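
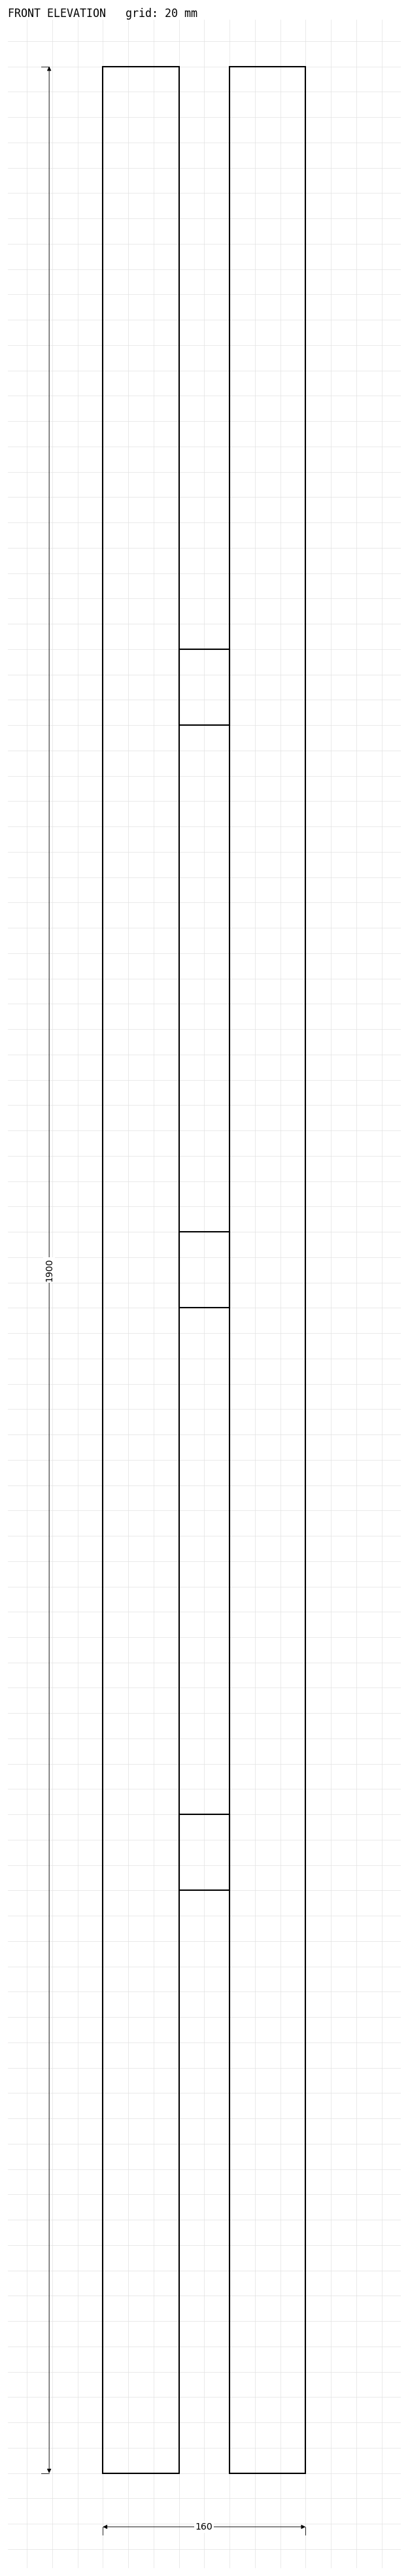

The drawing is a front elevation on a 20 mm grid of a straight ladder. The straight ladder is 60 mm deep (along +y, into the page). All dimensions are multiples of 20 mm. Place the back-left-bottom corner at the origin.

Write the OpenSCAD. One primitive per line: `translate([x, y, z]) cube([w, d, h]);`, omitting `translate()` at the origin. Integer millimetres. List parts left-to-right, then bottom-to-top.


cube([60, 60, 1900]);
translate([60, 0, 460]) cube([40, 60, 60]);
translate([60, 0, 920]) cube([40, 60, 60]);
translate([60, 0, 1380]) cube([40, 60, 60]);
translate([100, 0, 0]) cube([60, 60, 1900]);


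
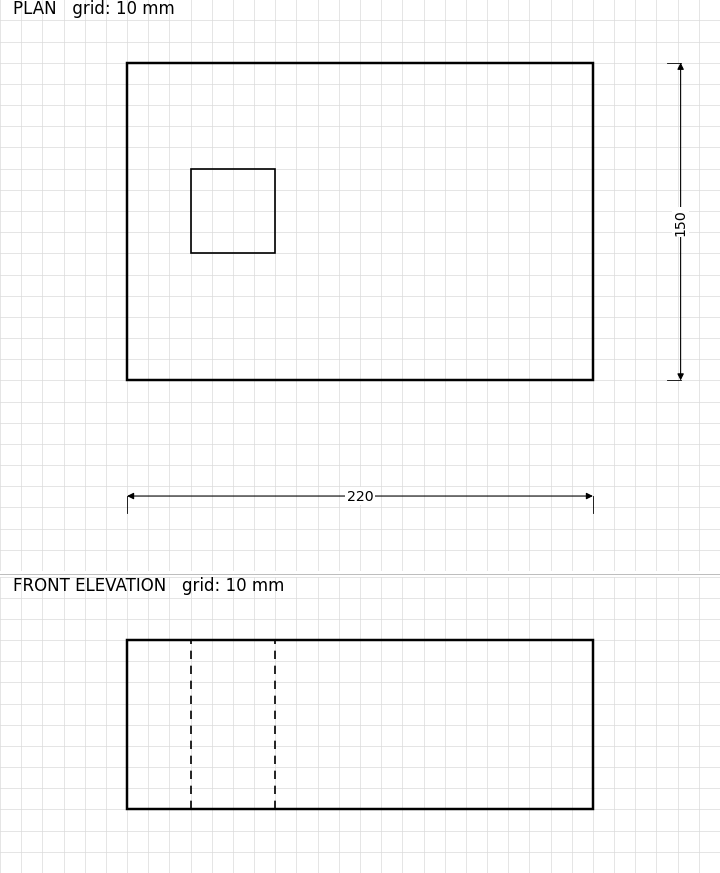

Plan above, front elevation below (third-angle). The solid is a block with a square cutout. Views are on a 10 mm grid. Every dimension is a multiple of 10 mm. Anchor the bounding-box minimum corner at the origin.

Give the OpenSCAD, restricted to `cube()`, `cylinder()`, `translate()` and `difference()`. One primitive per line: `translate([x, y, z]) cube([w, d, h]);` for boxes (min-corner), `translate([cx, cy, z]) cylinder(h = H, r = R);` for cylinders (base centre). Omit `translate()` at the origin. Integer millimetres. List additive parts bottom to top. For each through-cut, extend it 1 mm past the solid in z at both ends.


difference() {
  cube([220, 150, 80]);
  translate([30, 60, -1]) cube([40, 40, 82]);
}


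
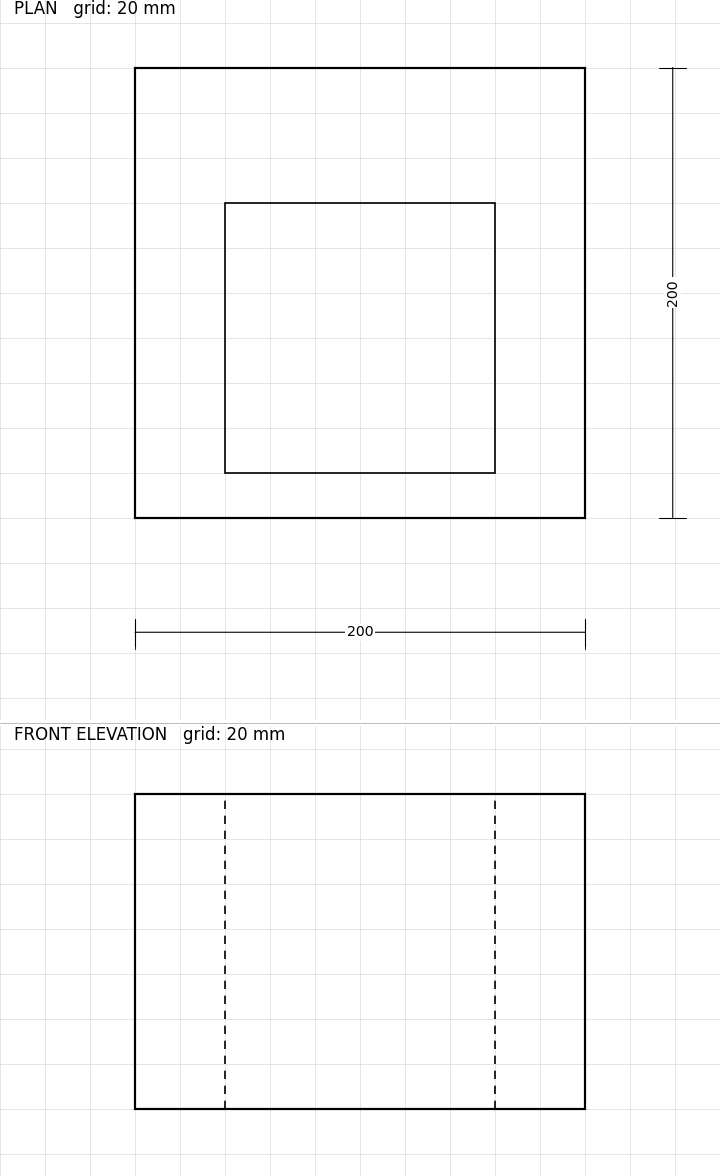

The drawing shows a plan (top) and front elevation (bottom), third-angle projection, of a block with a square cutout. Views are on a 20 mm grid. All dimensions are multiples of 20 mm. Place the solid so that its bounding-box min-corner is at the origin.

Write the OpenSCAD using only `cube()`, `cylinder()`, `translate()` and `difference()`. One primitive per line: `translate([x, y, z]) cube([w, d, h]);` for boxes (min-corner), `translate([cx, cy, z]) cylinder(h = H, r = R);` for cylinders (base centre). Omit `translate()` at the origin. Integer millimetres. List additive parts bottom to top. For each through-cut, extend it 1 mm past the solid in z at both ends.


difference() {
  cube([200, 200, 140]);
  translate([40, 20, -1]) cube([120, 120, 142]);
}


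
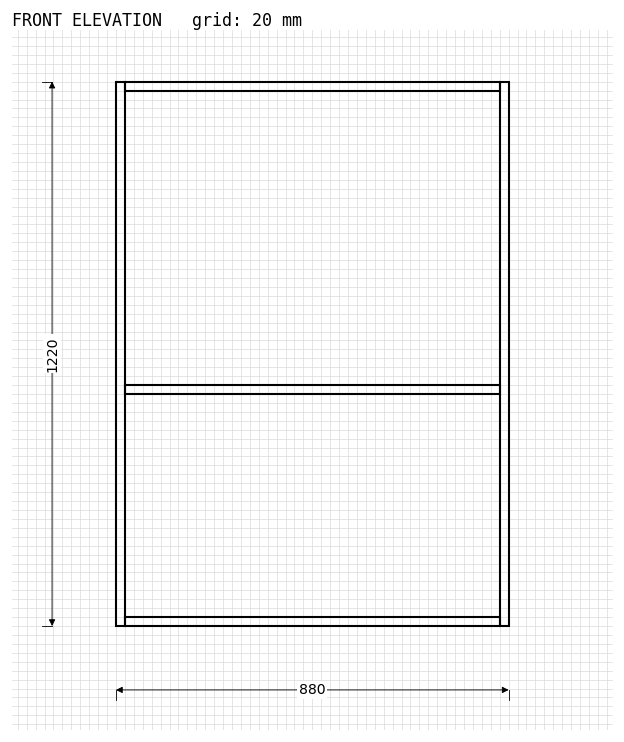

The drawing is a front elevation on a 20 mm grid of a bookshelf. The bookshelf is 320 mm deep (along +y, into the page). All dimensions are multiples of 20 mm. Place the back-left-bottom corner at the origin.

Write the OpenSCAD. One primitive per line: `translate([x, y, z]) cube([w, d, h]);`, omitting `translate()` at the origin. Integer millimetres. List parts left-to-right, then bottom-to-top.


cube([20, 320, 1220]);
translate([20, 0, 0]) cube([840, 320, 20]);
translate([20, 0, 520]) cube([840, 320, 20]);
translate([20, 0, 1200]) cube([840, 320, 20]);
translate([860, 0, 0]) cube([20, 320, 1220]);


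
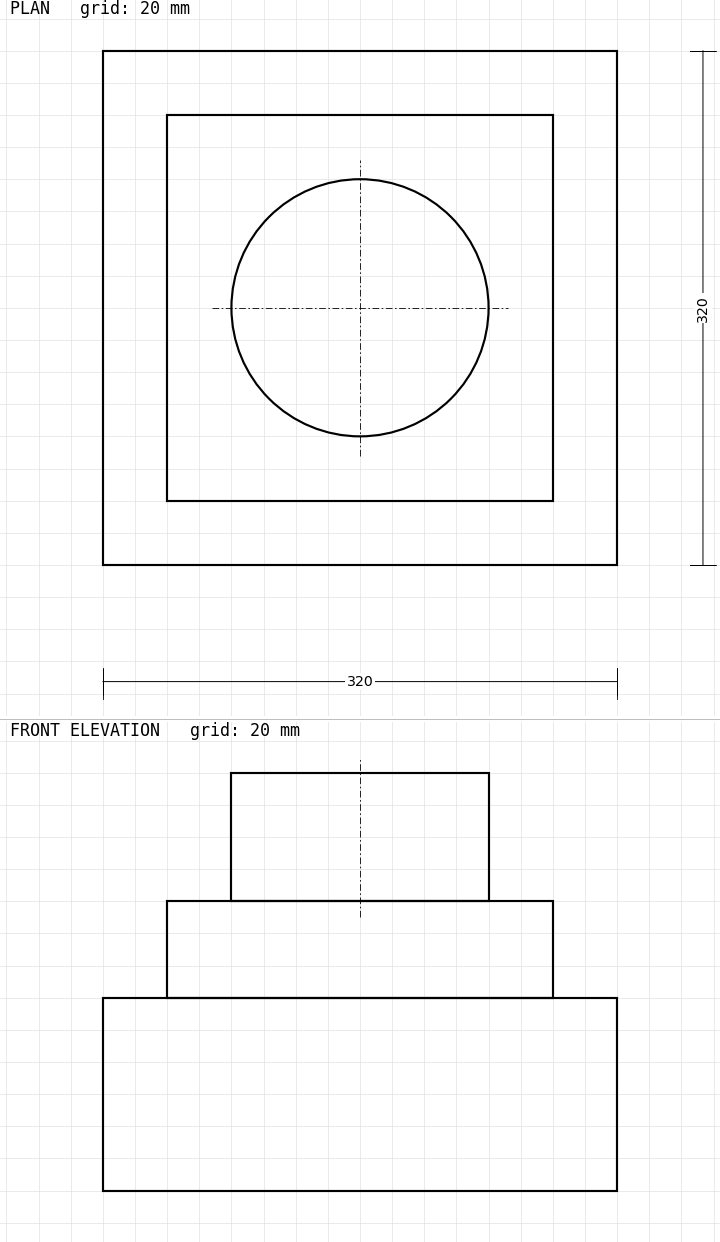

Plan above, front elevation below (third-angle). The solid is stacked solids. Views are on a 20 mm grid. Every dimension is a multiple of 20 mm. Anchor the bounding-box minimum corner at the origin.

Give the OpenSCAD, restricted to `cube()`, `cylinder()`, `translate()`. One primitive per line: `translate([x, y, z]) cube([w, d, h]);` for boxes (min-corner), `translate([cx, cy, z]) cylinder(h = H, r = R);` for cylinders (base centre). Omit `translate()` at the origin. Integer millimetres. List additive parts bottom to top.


cube([320, 320, 120]);
translate([40, 40, 120]) cube([240, 240, 60]);
translate([160, 160, 180]) cylinder(h = 80, r = 80);


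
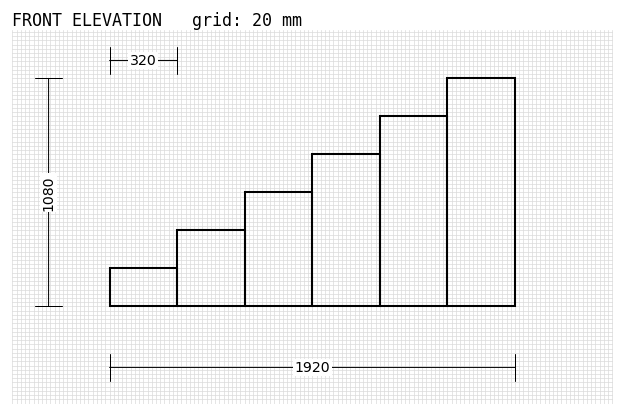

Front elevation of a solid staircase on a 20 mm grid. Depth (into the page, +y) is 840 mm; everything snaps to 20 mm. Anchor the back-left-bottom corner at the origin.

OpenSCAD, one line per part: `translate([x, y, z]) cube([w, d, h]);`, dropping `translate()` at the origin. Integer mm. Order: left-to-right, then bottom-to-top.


cube([320, 840, 180]);
translate([320, 0, 0]) cube([320, 840, 360]);
translate([640, 0, 0]) cube([320, 840, 540]);
translate([960, 0, 0]) cube([320, 840, 720]);
translate([1280, 0, 0]) cube([320, 840, 900]);
translate([1600, 0, 0]) cube([320, 840, 1080]);


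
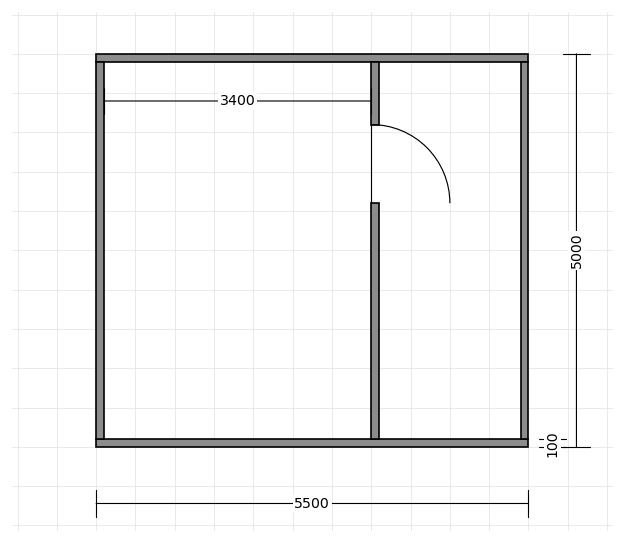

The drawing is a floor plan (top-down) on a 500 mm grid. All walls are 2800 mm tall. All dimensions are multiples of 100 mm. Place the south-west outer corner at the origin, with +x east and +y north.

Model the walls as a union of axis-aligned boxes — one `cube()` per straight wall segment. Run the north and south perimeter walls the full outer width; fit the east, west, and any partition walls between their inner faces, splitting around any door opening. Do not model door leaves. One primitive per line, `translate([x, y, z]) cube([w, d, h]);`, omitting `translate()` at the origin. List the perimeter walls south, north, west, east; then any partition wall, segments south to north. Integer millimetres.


cube([5500, 100, 2800]);
translate([0, 4900, 0]) cube([5500, 100, 2800]);
translate([0, 100, 0]) cube([100, 4800, 2800]);
translate([5400, 100, 0]) cube([100, 4800, 2800]);
translate([3500, 100, 0]) cube([100, 3000, 2800]);
translate([3500, 4100, 0]) cube([100, 800, 2800]);


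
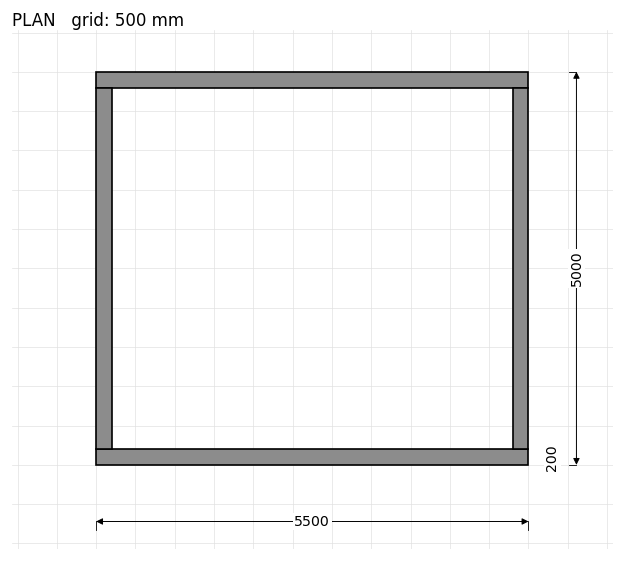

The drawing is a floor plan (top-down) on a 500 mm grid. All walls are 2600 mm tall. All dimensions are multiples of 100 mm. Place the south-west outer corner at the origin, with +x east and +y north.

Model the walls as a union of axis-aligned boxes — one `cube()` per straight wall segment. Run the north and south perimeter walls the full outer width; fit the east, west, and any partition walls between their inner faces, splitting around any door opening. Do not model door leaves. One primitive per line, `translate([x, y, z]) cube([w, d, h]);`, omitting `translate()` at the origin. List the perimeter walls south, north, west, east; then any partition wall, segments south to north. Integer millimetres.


cube([5500, 200, 2600]);
translate([0, 4800, 0]) cube([5500, 200, 2600]);
translate([0, 200, 0]) cube([200, 4600, 2600]);
translate([5300, 200, 0]) cube([200, 4600, 2600]);


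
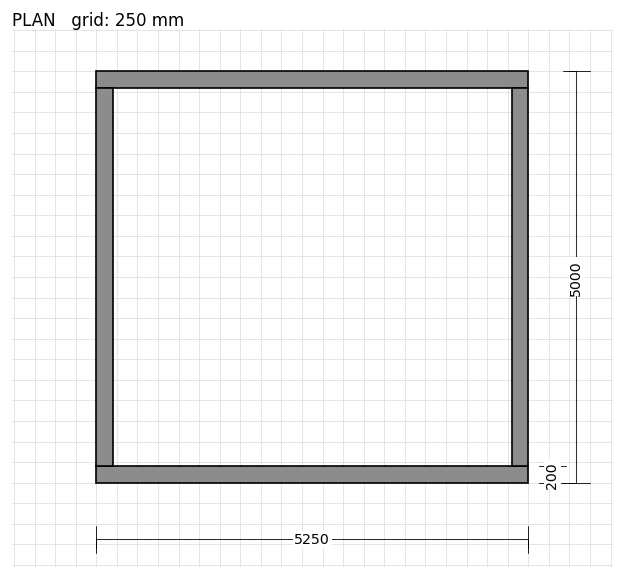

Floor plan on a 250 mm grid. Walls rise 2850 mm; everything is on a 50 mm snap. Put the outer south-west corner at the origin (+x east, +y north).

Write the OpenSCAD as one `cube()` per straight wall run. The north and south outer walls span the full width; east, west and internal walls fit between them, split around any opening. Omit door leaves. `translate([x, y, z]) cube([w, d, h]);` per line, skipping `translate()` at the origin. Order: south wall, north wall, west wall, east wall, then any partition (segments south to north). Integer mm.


cube([5250, 200, 2850]);
translate([0, 4800, 0]) cube([5250, 200, 2850]);
translate([0, 200, 0]) cube([200, 4600, 2850]);
translate([5050, 200, 0]) cube([200, 4600, 2850]);


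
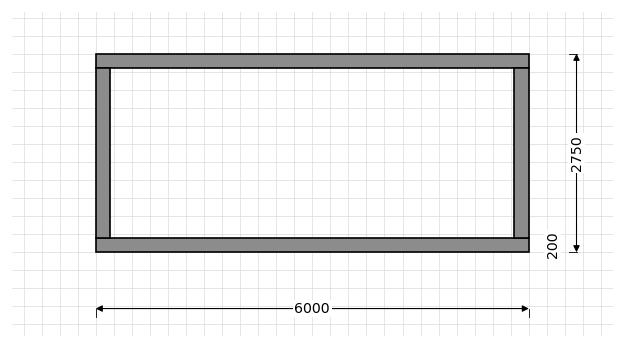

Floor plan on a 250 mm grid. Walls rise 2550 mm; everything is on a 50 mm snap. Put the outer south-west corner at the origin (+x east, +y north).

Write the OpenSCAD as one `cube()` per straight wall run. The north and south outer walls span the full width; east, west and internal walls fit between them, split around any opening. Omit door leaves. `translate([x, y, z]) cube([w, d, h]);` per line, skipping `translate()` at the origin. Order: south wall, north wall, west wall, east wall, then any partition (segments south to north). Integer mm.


cube([6000, 200, 2550]);
translate([0, 2550, 0]) cube([6000, 200, 2550]);
translate([0, 200, 0]) cube([200, 2350, 2550]);
translate([5800, 200, 0]) cube([200, 2350, 2550]);


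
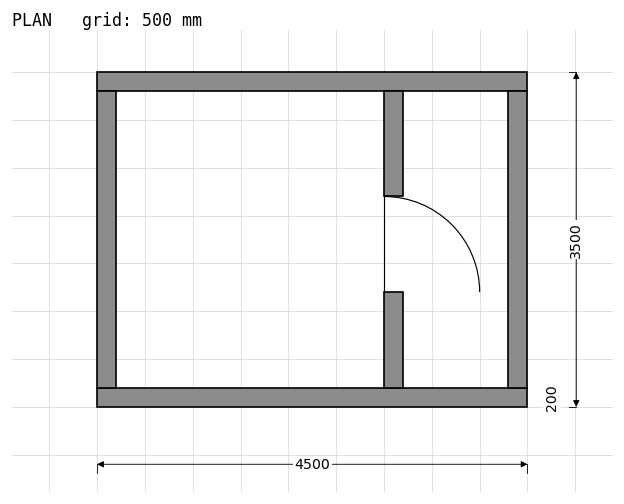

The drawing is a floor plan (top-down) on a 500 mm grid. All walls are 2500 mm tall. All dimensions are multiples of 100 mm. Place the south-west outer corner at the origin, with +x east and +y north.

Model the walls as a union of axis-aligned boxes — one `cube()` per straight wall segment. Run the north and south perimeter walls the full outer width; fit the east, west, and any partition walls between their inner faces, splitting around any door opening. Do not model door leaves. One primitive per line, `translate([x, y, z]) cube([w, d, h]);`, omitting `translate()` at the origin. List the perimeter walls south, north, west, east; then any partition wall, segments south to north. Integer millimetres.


cube([4500, 200, 2500]);
translate([0, 3300, 0]) cube([4500, 200, 2500]);
translate([0, 200, 0]) cube([200, 3100, 2500]);
translate([4300, 200, 0]) cube([200, 3100, 2500]);
translate([3000, 200, 0]) cube([200, 1000, 2500]);
translate([3000, 2200, 0]) cube([200, 1100, 2500]);


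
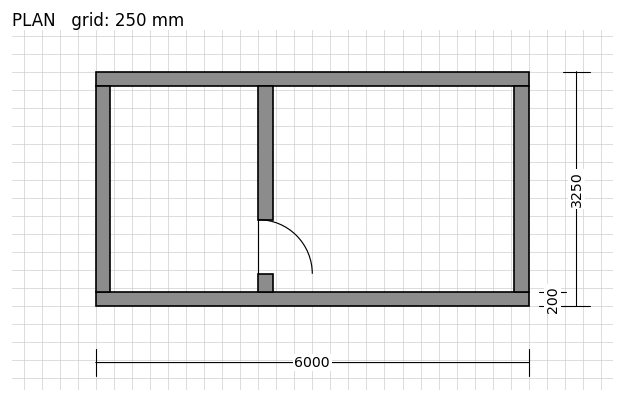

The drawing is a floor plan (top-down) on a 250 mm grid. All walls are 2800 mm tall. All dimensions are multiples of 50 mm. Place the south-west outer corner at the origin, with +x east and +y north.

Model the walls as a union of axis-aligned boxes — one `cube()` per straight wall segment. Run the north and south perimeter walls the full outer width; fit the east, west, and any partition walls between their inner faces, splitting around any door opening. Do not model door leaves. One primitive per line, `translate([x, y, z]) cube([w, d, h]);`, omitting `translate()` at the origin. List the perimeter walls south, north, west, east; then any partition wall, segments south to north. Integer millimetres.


cube([6000, 200, 2800]);
translate([0, 3050, 0]) cube([6000, 200, 2800]);
translate([0, 200, 0]) cube([200, 2850, 2800]);
translate([5800, 200, 0]) cube([200, 2850, 2800]);
translate([2250, 200, 0]) cube([200, 250, 2800]);
translate([2250, 1200, 0]) cube([200, 1850, 2800]);


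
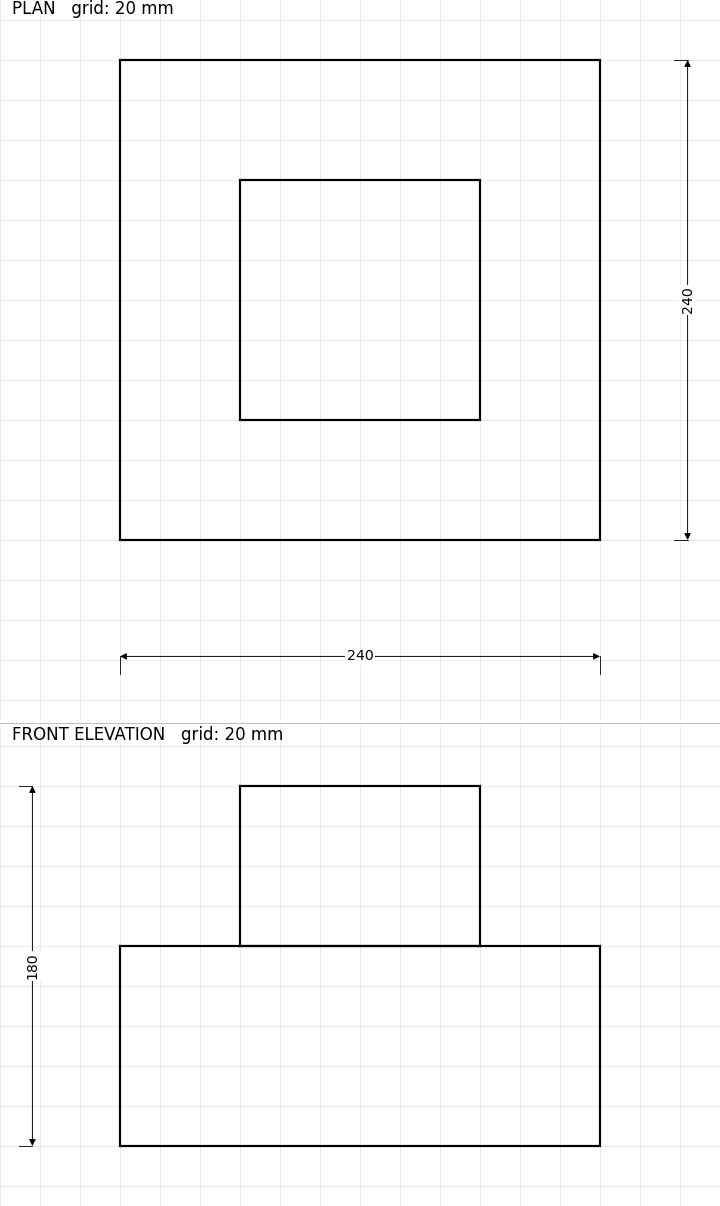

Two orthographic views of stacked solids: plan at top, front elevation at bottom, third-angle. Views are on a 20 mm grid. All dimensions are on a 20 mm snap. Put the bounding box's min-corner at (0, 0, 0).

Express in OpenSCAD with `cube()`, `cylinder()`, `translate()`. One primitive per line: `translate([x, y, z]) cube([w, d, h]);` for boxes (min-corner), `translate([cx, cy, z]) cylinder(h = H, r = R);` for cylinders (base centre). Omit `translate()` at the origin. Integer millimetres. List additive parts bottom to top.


cube([240, 240, 100]);
translate([60, 60, 100]) cube([120, 120, 80]);


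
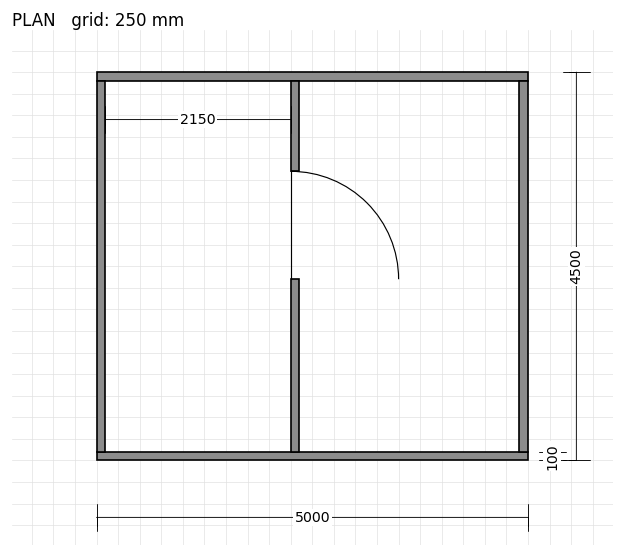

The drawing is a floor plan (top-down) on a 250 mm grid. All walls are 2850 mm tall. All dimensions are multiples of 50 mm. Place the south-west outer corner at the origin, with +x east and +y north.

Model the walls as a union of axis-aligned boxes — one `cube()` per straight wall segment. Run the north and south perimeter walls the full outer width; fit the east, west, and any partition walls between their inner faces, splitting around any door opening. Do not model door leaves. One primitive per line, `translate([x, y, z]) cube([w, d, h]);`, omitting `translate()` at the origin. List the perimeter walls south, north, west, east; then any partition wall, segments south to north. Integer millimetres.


cube([5000, 100, 2850]);
translate([0, 4400, 0]) cube([5000, 100, 2850]);
translate([0, 100, 0]) cube([100, 4300, 2850]);
translate([4900, 100, 0]) cube([100, 4300, 2850]);
translate([2250, 100, 0]) cube([100, 2000, 2850]);
translate([2250, 3350, 0]) cube([100, 1050, 2850]);


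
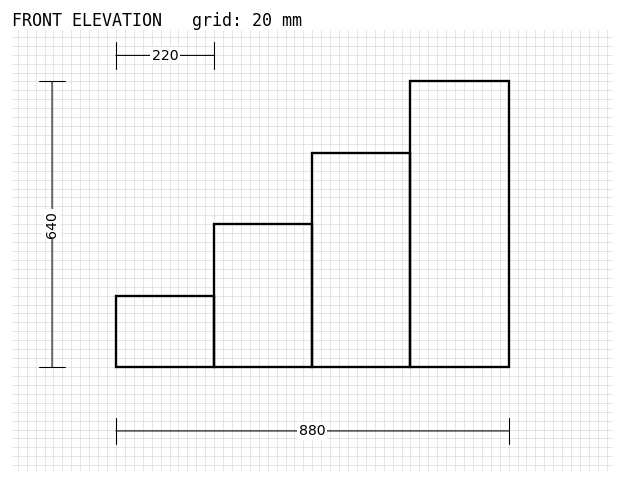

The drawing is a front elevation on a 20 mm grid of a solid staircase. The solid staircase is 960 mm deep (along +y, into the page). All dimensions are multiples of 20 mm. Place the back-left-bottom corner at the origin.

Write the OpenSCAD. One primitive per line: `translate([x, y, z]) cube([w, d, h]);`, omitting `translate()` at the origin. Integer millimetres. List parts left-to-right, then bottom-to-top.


cube([220, 960, 160]);
translate([220, 0, 0]) cube([220, 960, 320]);
translate([440, 0, 0]) cube([220, 960, 480]);
translate([660, 0, 0]) cube([220, 960, 640]);


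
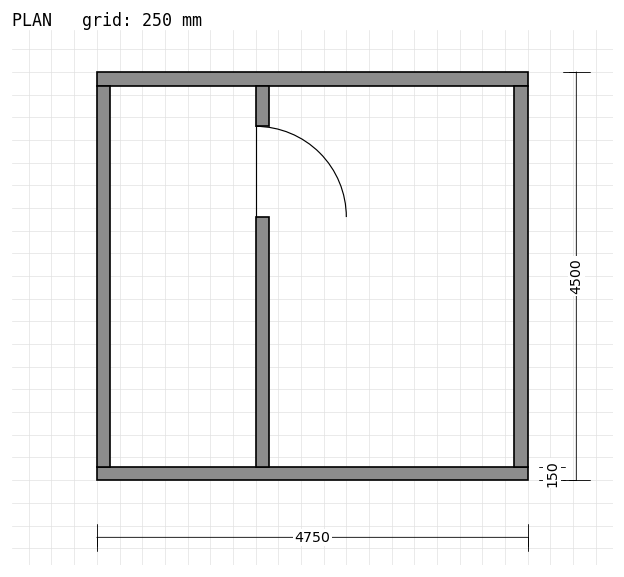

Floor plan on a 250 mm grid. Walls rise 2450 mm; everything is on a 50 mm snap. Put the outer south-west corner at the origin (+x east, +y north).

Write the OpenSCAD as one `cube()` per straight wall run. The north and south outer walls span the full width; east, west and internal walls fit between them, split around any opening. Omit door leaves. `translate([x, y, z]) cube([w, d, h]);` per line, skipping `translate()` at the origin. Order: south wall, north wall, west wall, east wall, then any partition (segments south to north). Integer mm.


cube([4750, 150, 2450]);
translate([0, 4350, 0]) cube([4750, 150, 2450]);
translate([0, 150, 0]) cube([150, 4200, 2450]);
translate([4600, 150, 0]) cube([150, 4200, 2450]);
translate([1750, 150, 0]) cube([150, 2750, 2450]);
translate([1750, 3900, 0]) cube([150, 450, 2450]);


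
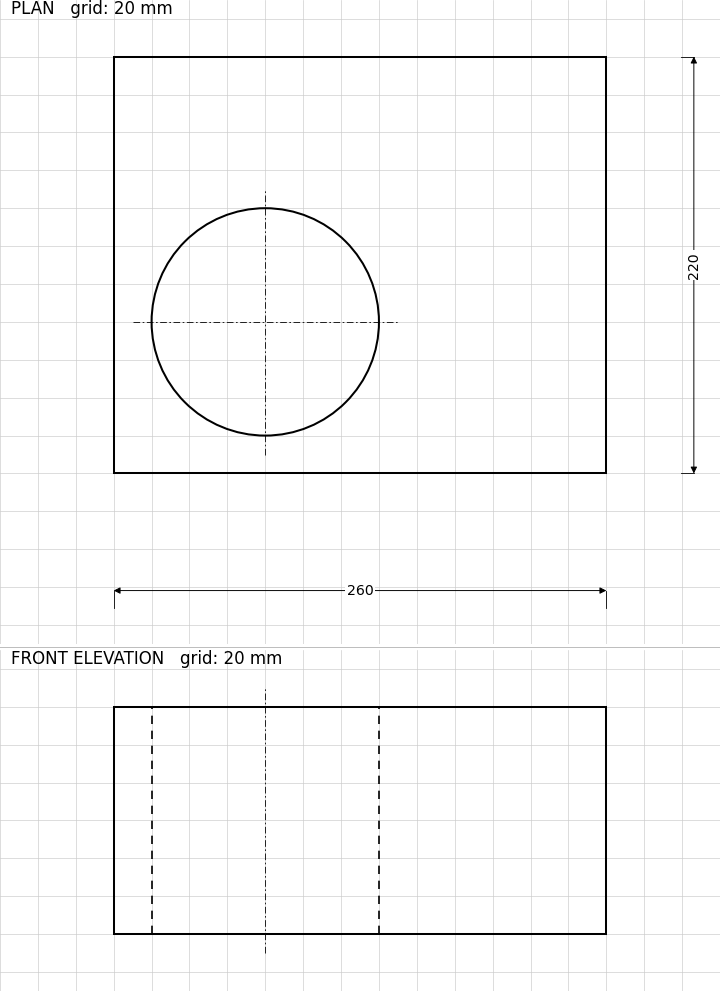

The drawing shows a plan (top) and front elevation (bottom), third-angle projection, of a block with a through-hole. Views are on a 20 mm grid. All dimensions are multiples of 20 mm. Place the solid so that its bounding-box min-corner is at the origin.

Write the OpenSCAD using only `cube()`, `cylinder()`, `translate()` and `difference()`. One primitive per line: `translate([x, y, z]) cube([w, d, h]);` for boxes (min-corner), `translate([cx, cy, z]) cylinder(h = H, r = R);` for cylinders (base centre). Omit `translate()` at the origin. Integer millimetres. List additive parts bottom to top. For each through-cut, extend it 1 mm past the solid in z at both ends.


difference() {
  cube([260, 220, 120]);
  translate([80, 80, -1]) cylinder(h = 122, r = 60);
}


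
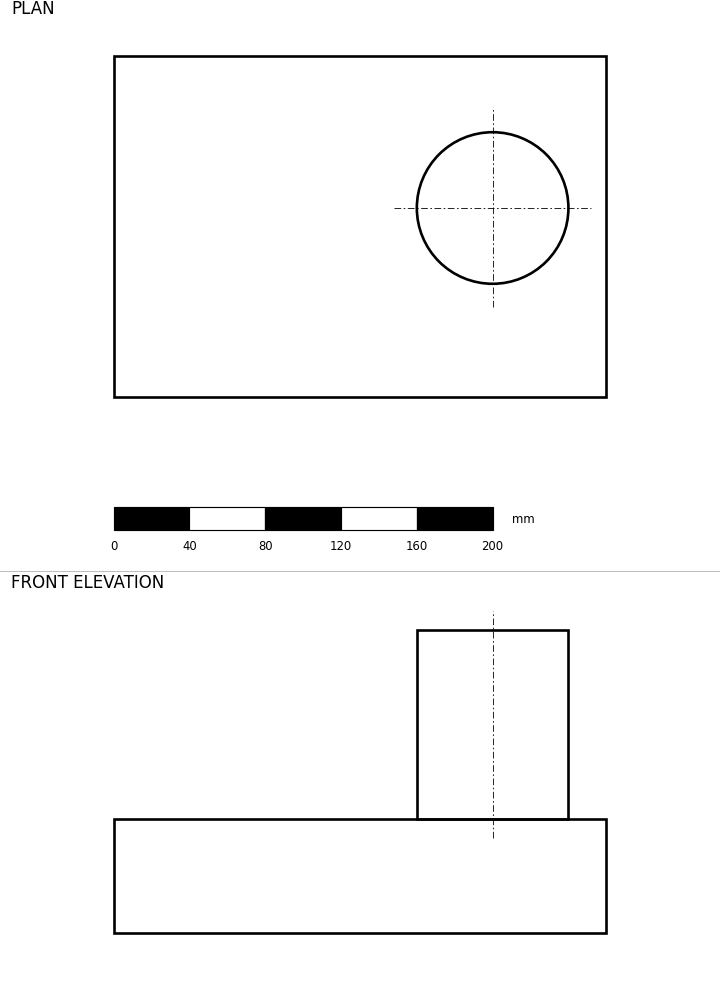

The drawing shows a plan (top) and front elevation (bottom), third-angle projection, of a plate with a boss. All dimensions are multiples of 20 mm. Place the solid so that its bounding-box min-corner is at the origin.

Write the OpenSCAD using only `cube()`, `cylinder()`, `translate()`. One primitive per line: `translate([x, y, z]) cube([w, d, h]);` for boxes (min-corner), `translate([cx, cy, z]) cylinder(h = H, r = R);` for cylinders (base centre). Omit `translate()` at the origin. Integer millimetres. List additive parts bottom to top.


cube([260, 180, 60]);
translate([200, 100, 60]) cylinder(h = 100, r = 40);


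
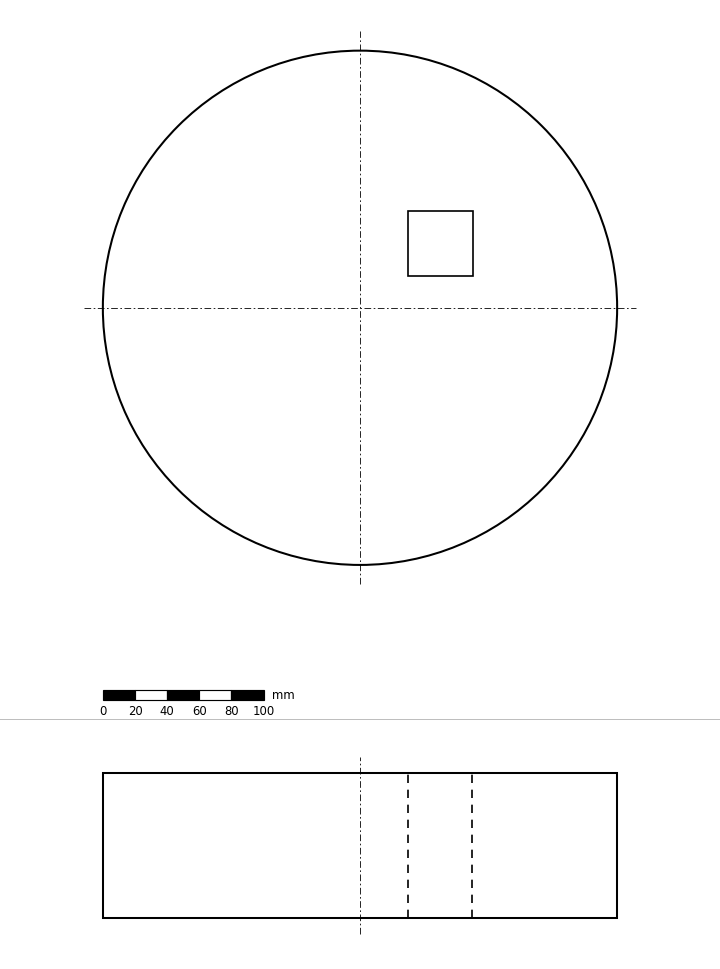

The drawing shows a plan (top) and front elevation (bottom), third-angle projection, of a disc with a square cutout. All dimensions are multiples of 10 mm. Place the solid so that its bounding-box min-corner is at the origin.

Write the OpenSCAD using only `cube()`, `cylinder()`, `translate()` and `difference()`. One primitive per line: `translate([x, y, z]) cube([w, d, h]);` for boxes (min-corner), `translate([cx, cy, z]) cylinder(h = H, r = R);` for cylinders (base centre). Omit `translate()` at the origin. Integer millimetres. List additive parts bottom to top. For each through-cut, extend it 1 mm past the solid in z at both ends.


difference() {
  translate([160, 160, 0]) cylinder(h = 90, r = 160);
  translate([190, 180, -1]) cube([40, 40, 92]);
}


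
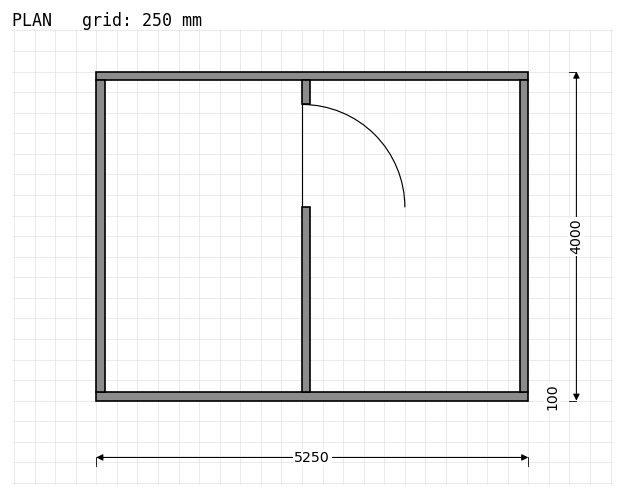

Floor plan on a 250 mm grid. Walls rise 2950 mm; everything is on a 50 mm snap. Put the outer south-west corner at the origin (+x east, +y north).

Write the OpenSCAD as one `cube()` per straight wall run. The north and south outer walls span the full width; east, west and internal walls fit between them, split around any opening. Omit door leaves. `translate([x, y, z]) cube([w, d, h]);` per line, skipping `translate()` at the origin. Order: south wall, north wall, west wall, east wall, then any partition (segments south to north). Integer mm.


cube([5250, 100, 2950]);
translate([0, 3900, 0]) cube([5250, 100, 2950]);
translate([0, 100, 0]) cube([100, 3800, 2950]);
translate([5150, 100, 0]) cube([100, 3800, 2950]);
translate([2500, 100, 0]) cube([100, 2250, 2950]);
translate([2500, 3600, 0]) cube([100, 300, 2950]);


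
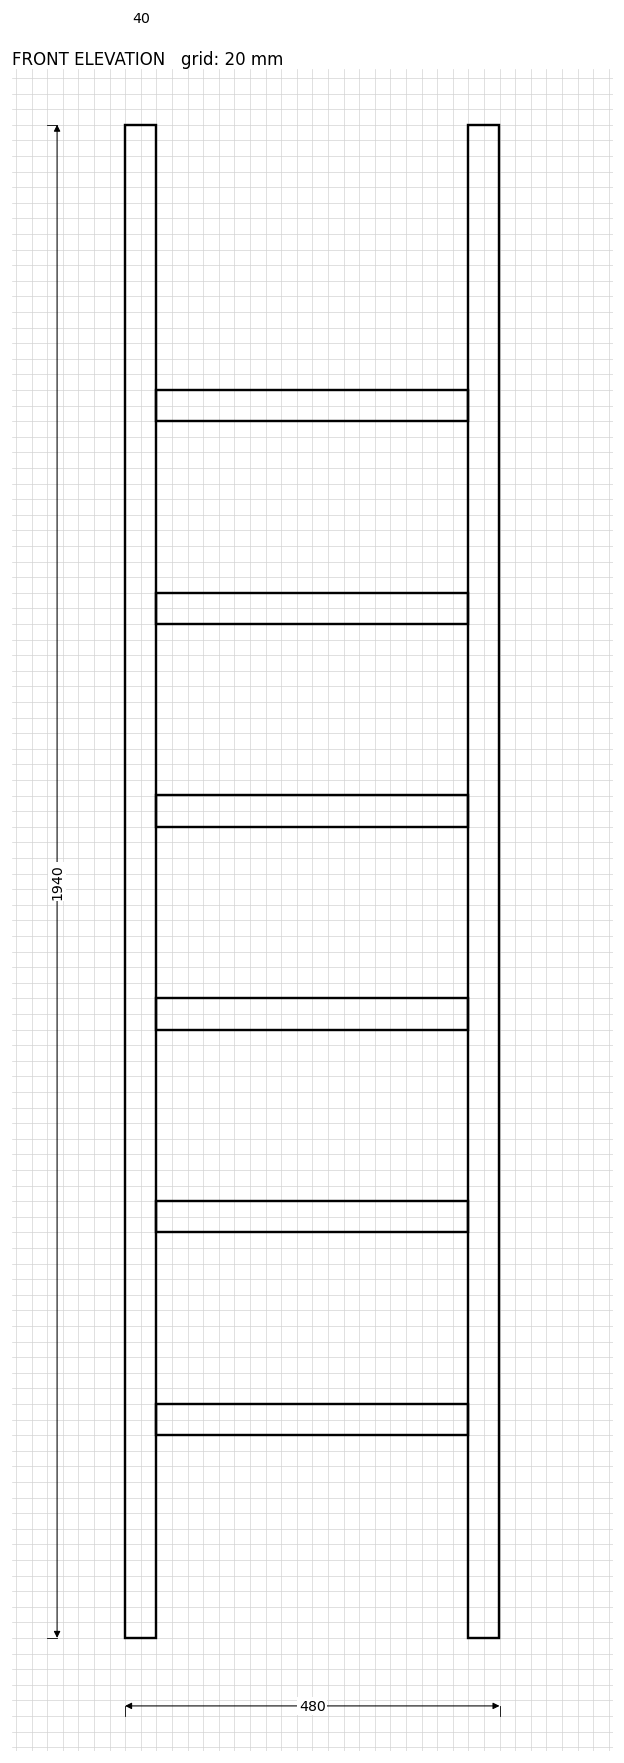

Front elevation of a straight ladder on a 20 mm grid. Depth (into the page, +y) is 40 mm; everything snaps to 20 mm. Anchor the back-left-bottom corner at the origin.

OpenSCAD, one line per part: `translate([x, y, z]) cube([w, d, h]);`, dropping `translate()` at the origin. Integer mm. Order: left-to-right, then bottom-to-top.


cube([40, 40, 1940]);
translate([40, 0, 260]) cube([400, 40, 40]);
translate([40, 0, 520]) cube([400, 40, 40]);
translate([40, 0, 780]) cube([400, 40, 40]);
translate([40, 0, 1040]) cube([400, 40, 40]);
translate([40, 0, 1300]) cube([400, 40, 40]);
translate([40, 0, 1560]) cube([400, 40, 40]);
translate([440, 0, 0]) cube([40, 40, 1940]);


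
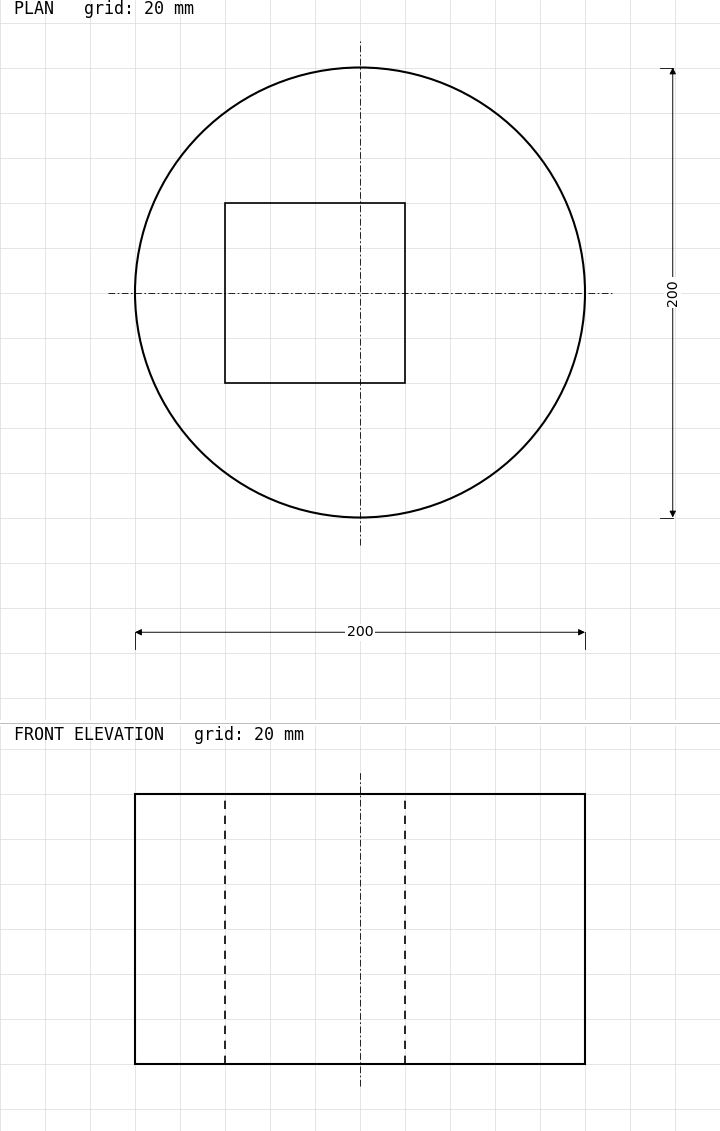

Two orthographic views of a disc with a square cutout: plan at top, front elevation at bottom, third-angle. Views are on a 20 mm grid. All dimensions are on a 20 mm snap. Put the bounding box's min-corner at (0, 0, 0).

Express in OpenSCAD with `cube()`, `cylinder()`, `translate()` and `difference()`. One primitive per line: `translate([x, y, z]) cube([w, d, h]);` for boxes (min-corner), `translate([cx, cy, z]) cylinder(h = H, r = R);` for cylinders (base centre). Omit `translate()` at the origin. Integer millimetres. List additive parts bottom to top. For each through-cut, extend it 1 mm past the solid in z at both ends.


difference() {
  translate([100, 100, 0]) cylinder(h = 120, r = 100);
  translate([40, 60, -1]) cube([80, 80, 122]);
}


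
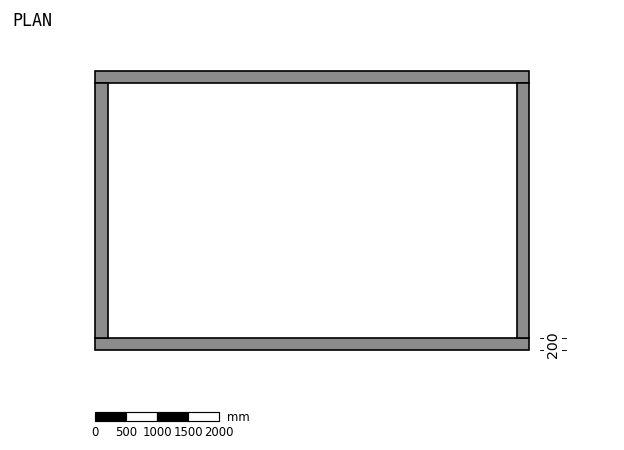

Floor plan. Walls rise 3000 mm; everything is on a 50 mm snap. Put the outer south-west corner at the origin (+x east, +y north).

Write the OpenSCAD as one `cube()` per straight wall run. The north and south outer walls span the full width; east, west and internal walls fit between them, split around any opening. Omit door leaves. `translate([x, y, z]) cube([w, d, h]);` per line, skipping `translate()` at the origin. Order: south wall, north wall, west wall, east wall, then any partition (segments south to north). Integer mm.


cube([7000, 200, 3000]);
translate([0, 4300, 0]) cube([7000, 200, 3000]);
translate([0, 200, 0]) cube([200, 4100, 3000]);
translate([6800, 200, 0]) cube([200, 4100, 3000]);


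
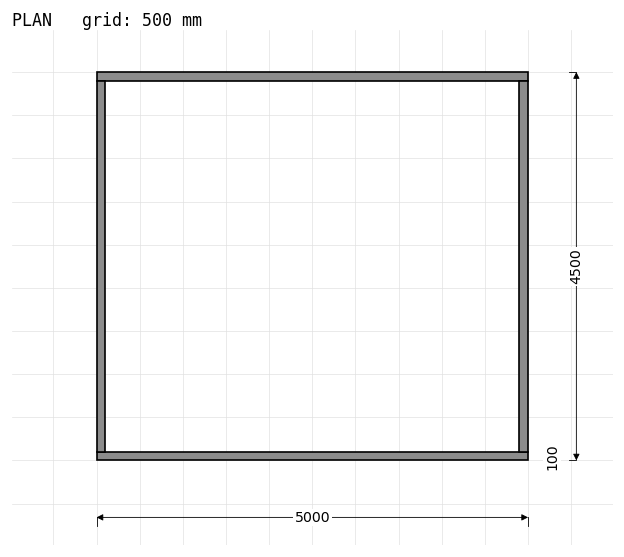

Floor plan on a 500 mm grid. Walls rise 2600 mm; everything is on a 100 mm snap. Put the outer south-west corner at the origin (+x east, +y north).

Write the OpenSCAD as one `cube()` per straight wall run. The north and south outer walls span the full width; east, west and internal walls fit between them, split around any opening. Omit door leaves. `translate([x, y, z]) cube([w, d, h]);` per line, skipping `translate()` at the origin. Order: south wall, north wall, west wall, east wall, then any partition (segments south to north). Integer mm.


cube([5000, 100, 2600]);
translate([0, 4400, 0]) cube([5000, 100, 2600]);
translate([0, 100, 0]) cube([100, 4300, 2600]);
translate([4900, 100, 0]) cube([100, 4300, 2600]);


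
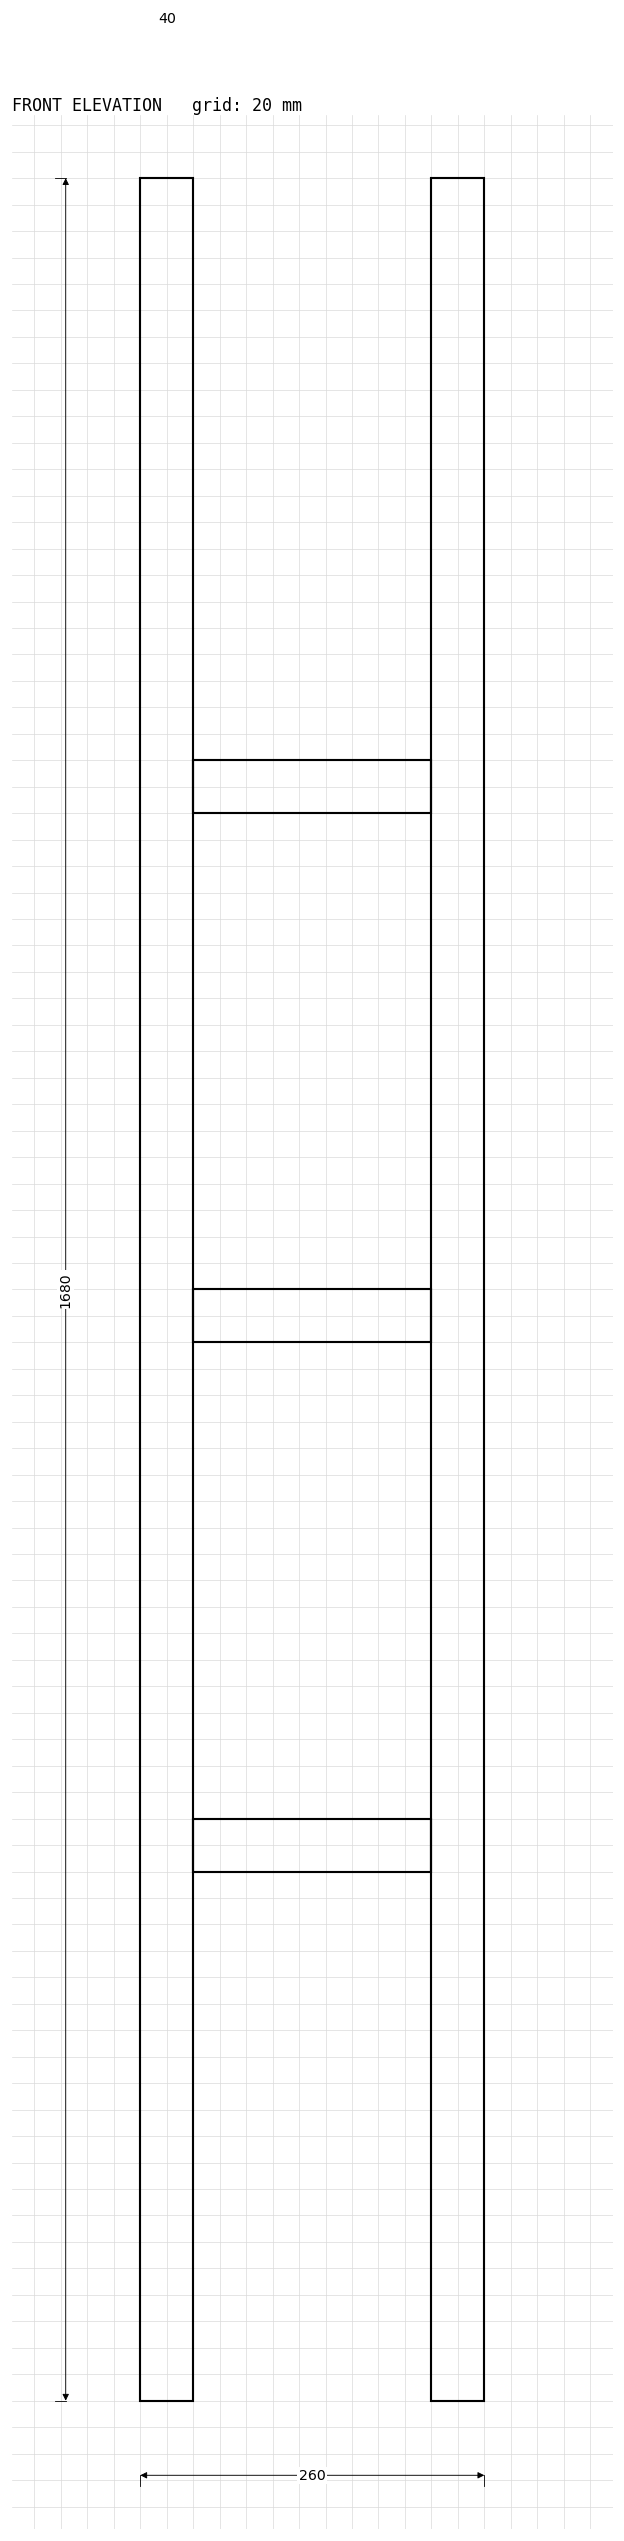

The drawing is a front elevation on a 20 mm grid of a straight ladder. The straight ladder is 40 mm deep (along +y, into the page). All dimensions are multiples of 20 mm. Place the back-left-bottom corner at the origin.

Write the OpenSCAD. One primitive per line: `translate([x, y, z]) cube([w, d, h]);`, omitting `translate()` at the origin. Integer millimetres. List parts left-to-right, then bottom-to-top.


cube([40, 40, 1680]);
translate([40, 0, 400]) cube([180, 40, 40]);
translate([40, 0, 800]) cube([180, 40, 40]);
translate([40, 0, 1200]) cube([180, 40, 40]);
translate([220, 0, 0]) cube([40, 40, 1680]);


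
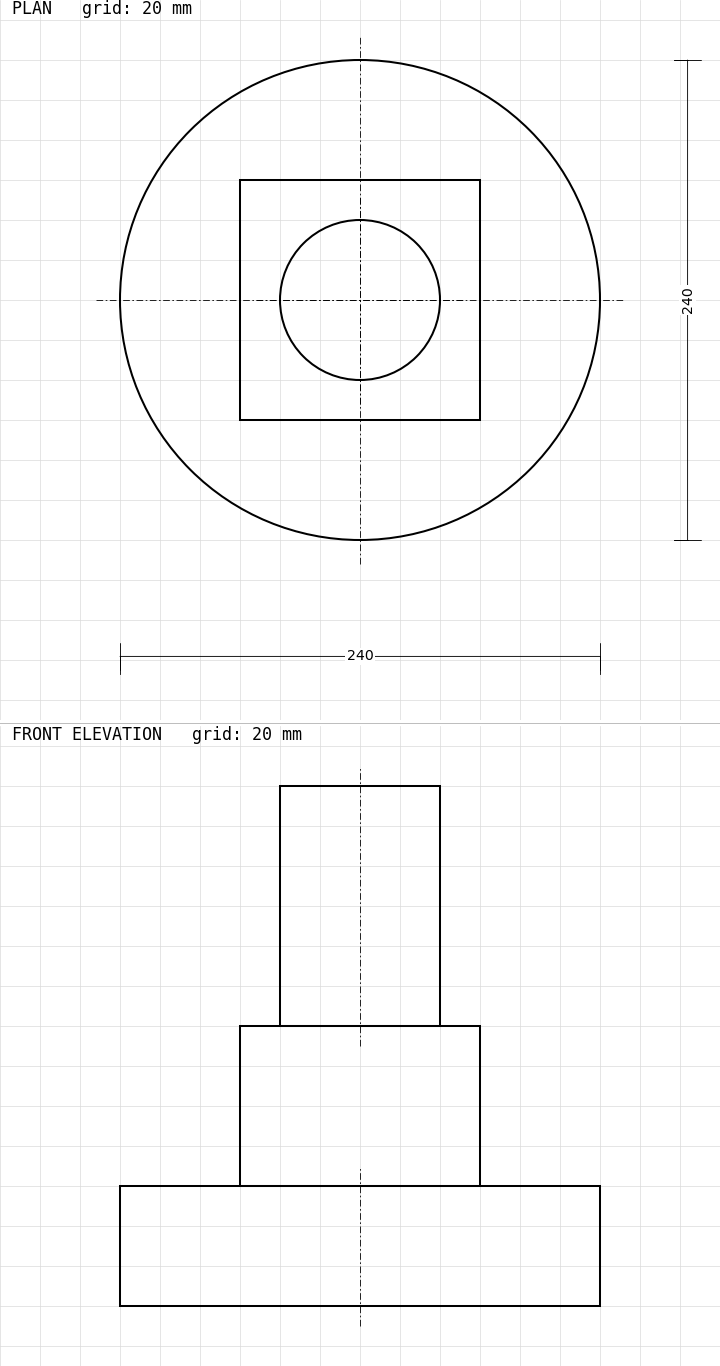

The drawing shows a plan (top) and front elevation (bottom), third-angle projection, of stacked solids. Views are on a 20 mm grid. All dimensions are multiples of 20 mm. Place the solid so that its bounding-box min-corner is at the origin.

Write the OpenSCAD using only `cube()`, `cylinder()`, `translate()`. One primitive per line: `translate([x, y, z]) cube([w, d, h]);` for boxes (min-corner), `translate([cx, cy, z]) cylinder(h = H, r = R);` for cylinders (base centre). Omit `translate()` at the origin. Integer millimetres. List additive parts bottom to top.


translate([120, 120, 0]) cylinder(h = 60, r = 120);
translate([60, 60, 60]) cube([120, 120, 80]);
translate([120, 120, 140]) cylinder(h = 120, r = 40);


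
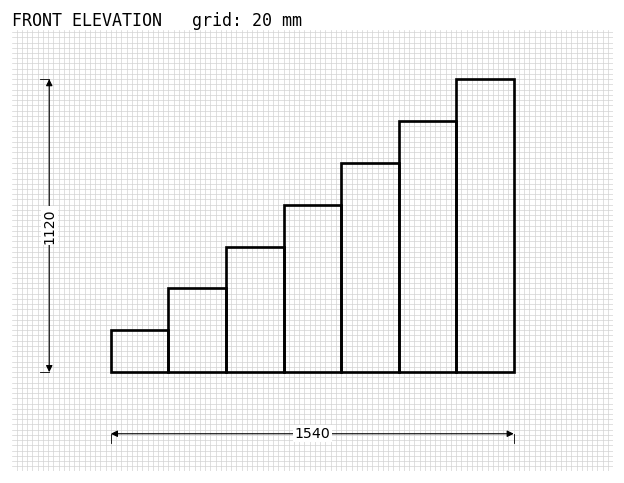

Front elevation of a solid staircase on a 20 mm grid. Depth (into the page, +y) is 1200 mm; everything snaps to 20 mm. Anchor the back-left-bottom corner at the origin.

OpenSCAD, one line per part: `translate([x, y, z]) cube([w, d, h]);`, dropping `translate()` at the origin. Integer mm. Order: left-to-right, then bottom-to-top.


cube([220, 1200, 160]);
translate([220, 0, 0]) cube([220, 1200, 320]);
translate([440, 0, 0]) cube([220, 1200, 480]);
translate([660, 0, 0]) cube([220, 1200, 640]);
translate([880, 0, 0]) cube([220, 1200, 800]);
translate([1100, 0, 0]) cube([220, 1200, 960]);
translate([1320, 0, 0]) cube([220, 1200, 1120]);


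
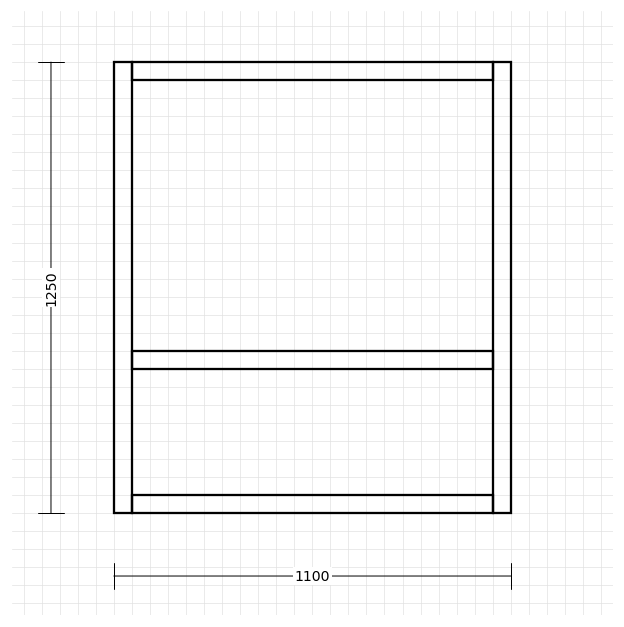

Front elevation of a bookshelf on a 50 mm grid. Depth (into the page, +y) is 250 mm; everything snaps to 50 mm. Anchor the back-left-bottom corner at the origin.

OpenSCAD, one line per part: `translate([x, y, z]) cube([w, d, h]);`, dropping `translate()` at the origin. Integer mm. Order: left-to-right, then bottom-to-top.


cube([50, 250, 1250]);
translate([50, 0, 0]) cube([1000, 250, 50]);
translate([50, 0, 400]) cube([1000, 250, 50]);
translate([50, 0, 1200]) cube([1000, 250, 50]);
translate([1050, 0, 0]) cube([50, 250, 1250]);


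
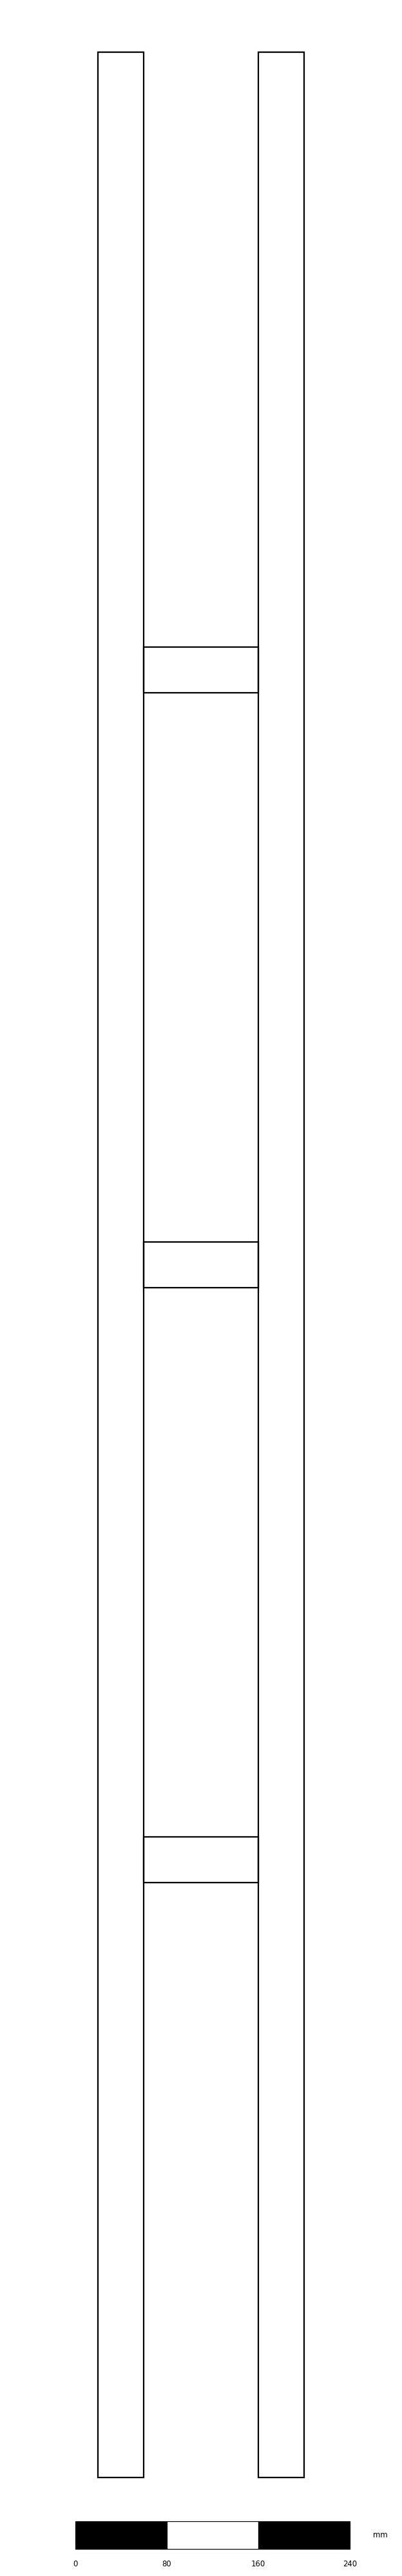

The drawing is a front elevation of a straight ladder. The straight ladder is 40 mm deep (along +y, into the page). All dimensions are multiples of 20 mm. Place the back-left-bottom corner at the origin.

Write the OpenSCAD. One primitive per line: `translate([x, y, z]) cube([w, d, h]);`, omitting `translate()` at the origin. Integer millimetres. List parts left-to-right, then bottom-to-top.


cube([40, 40, 2120]);
translate([40, 0, 520]) cube([100, 40, 40]);
translate([40, 0, 1040]) cube([100, 40, 40]);
translate([40, 0, 1560]) cube([100, 40, 40]);
translate([140, 0, 0]) cube([40, 40, 2120]);


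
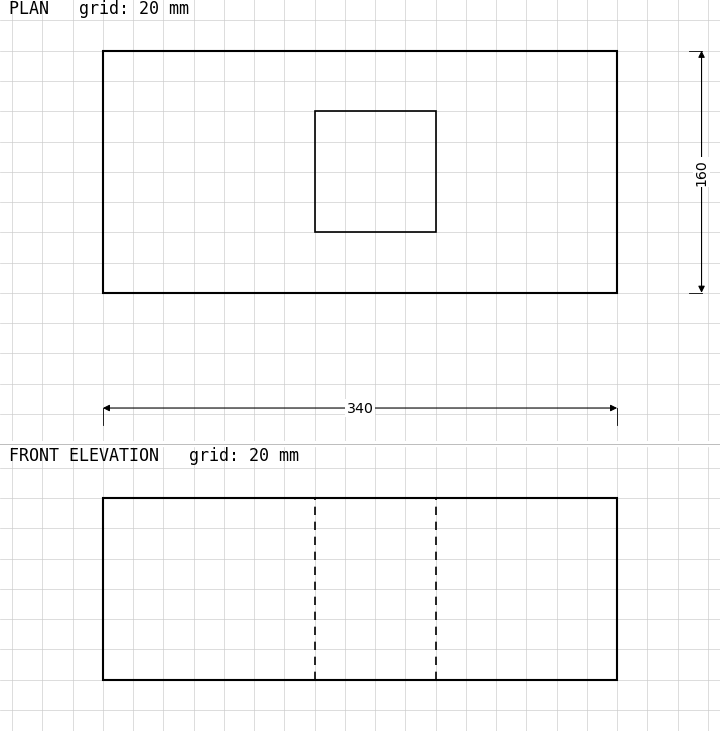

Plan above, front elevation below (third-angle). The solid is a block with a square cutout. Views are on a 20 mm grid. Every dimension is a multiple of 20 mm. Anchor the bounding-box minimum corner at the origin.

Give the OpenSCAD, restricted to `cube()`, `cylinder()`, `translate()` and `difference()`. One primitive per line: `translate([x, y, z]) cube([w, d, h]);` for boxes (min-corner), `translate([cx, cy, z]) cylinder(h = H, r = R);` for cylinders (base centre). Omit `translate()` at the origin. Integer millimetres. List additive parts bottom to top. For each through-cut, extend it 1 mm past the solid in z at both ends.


difference() {
  cube([340, 160, 120]);
  translate([140, 40, -1]) cube([80, 80, 122]);
}


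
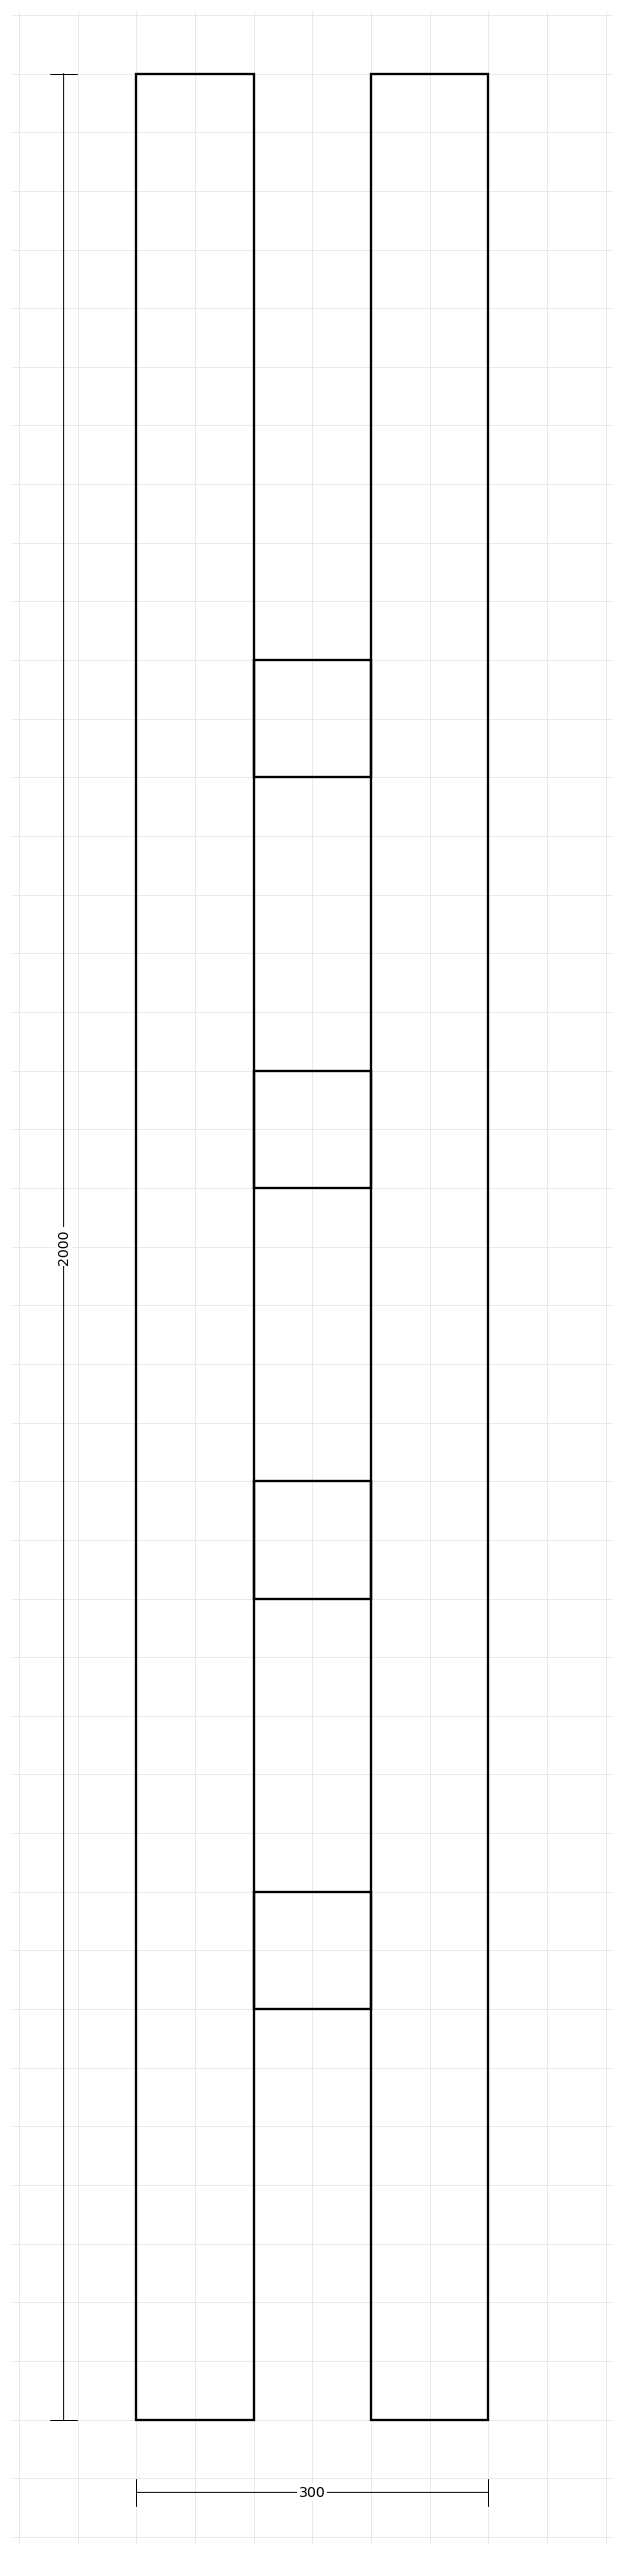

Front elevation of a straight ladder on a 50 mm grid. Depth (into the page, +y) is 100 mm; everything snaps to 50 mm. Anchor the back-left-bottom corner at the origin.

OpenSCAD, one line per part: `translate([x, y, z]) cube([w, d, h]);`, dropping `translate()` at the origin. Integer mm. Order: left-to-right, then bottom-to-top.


cube([100, 100, 2000]);
translate([100, 0, 350]) cube([100, 100, 100]);
translate([100, 0, 700]) cube([100, 100, 100]);
translate([100, 0, 1050]) cube([100, 100, 100]);
translate([100, 0, 1400]) cube([100, 100, 100]);
translate([200, 0, 0]) cube([100, 100, 2000]);


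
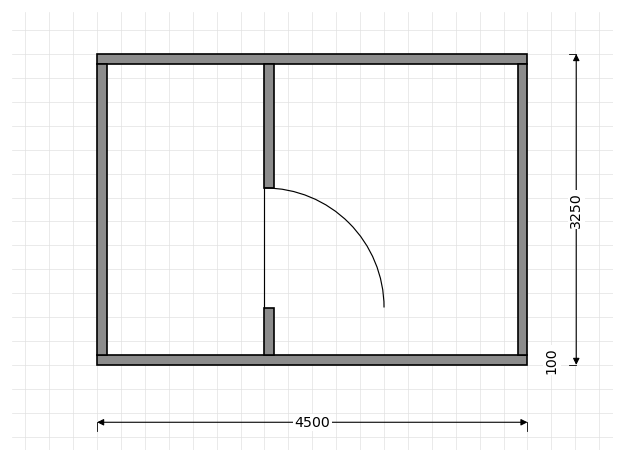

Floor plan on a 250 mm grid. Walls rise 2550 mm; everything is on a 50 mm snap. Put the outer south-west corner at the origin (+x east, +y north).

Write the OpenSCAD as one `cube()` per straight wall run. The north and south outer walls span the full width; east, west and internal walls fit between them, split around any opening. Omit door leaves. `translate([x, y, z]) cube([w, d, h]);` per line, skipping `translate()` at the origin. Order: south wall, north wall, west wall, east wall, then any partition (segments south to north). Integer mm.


cube([4500, 100, 2550]);
translate([0, 3150, 0]) cube([4500, 100, 2550]);
translate([0, 100, 0]) cube([100, 3050, 2550]);
translate([4400, 100, 0]) cube([100, 3050, 2550]);
translate([1750, 100, 0]) cube([100, 500, 2550]);
translate([1750, 1850, 0]) cube([100, 1300, 2550]);


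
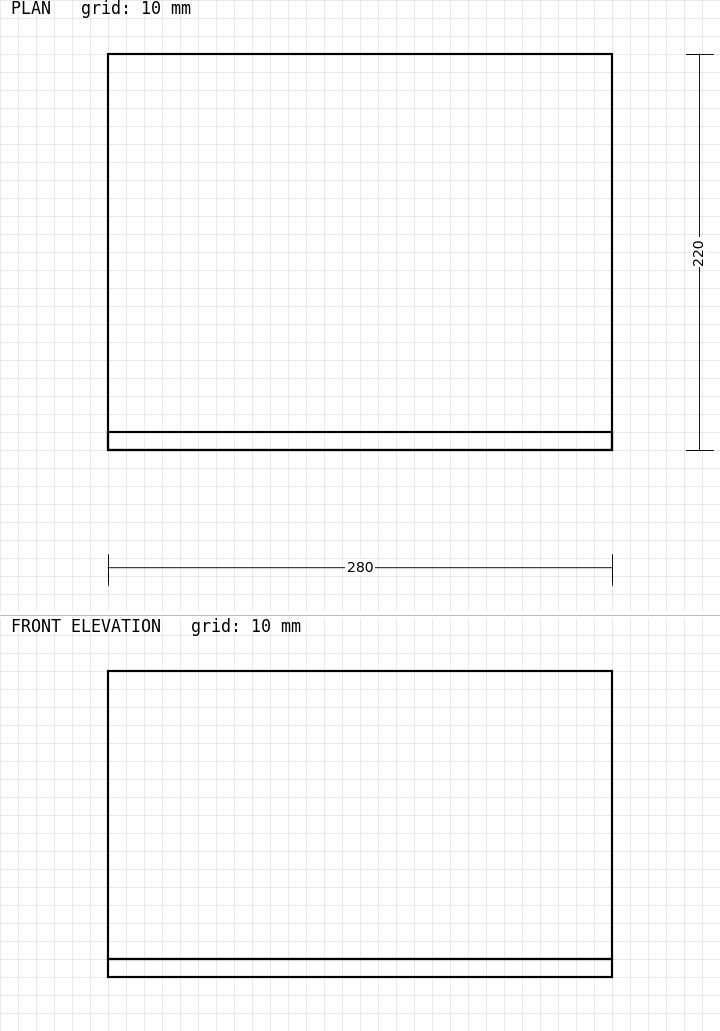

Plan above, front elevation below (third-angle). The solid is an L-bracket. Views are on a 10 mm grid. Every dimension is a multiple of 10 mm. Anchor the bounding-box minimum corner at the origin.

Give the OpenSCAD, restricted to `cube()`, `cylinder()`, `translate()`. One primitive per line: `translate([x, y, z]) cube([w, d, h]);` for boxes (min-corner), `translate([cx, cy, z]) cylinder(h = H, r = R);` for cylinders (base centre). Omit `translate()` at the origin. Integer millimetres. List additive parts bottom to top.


cube([280, 220, 10]);
translate([0, 0, 10]) cube([280, 10, 160]);


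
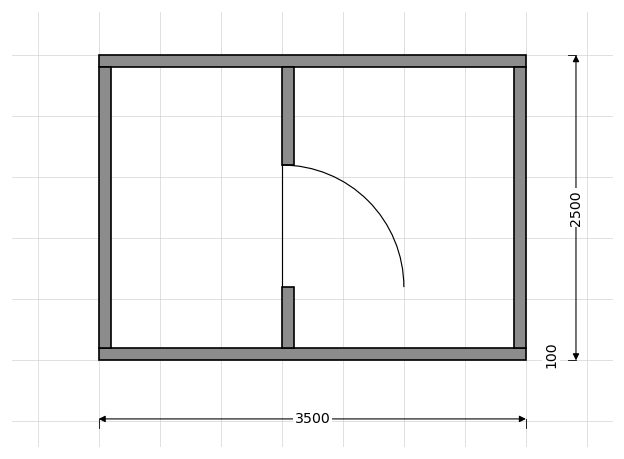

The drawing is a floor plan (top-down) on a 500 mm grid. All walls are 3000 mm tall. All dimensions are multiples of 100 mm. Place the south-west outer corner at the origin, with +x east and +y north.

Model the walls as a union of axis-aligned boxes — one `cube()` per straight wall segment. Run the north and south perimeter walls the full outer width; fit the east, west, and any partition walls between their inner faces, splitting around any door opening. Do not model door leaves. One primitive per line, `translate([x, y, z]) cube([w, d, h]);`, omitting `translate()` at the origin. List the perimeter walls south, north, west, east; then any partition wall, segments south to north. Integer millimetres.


cube([3500, 100, 3000]);
translate([0, 2400, 0]) cube([3500, 100, 3000]);
translate([0, 100, 0]) cube([100, 2300, 3000]);
translate([3400, 100, 0]) cube([100, 2300, 3000]);
translate([1500, 100, 0]) cube([100, 500, 3000]);
translate([1500, 1600, 0]) cube([100, 800, 3000]);


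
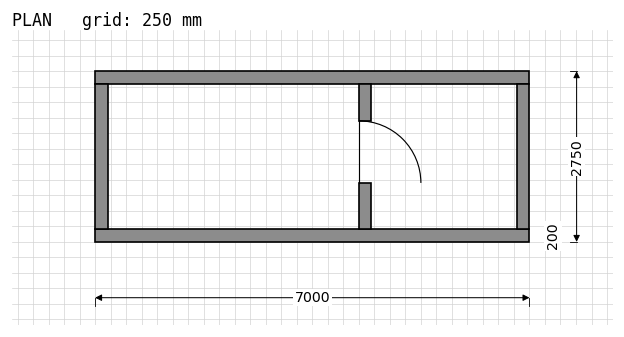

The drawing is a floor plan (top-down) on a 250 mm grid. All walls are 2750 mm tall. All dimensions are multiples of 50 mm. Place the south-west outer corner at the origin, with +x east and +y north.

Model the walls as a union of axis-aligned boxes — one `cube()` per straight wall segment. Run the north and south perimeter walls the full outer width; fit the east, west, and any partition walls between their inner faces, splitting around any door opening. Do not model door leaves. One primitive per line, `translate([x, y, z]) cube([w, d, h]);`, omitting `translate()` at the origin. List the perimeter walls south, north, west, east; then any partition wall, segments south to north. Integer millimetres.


cube([7000, 200, 2750]);
translate([0, 2550, 0]) cube([7000, 200, 2750]);
translate([0, 200, 0]) cube([200, 2350, 2750]);
translate([6800, 200, 0]) cube([200, 2350, 2750]);
translate([4250, 200, 0]) cube([200, 750, 2750]);
translate([4250, 1950, 0]) cube([200, 600, 2750]);


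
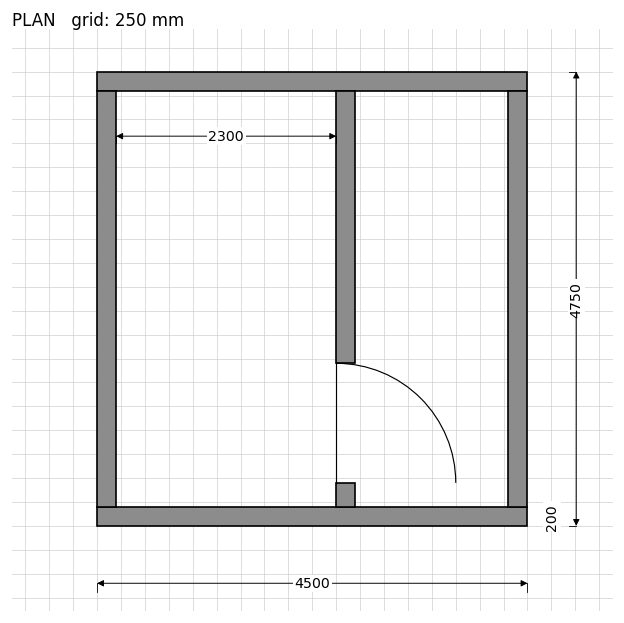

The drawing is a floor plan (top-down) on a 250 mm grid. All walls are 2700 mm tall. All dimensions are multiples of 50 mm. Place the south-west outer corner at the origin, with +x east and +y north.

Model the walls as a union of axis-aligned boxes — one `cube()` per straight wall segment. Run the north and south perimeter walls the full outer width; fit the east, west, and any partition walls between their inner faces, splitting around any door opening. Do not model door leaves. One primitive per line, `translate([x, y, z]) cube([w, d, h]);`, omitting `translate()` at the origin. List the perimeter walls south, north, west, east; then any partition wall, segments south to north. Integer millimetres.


cube([4500, 200, 2700]);
translate([0, 4550, 0]) cube([4500, 200, 2700]);
translate([0, 200, 0]) cube([200, 4350, 2700]);
translate([4300, 200, 0]) cube([200, 4350, 2700]);
translate([2500, 200, 0]) cube([200, 250, 2700]);
translate([2500, 1700, 0]) cube([200, 2850, 2700]);
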